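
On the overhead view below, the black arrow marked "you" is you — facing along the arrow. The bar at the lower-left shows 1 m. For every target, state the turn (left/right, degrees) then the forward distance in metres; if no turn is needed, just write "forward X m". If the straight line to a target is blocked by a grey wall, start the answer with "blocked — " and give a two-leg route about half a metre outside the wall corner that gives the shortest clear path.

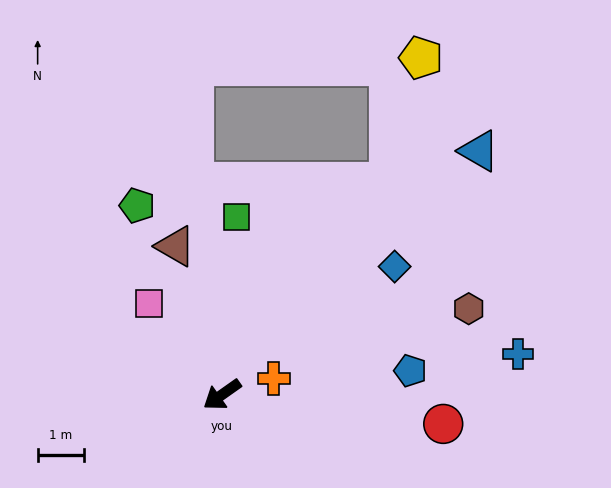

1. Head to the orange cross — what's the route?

turn left 162°, forward 1.2 m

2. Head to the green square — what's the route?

turn right 130°, forward 3.8 m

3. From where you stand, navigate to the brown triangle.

turn right 108°, forward 3.3 m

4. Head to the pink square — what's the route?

turn right 87°, forward 2.5 m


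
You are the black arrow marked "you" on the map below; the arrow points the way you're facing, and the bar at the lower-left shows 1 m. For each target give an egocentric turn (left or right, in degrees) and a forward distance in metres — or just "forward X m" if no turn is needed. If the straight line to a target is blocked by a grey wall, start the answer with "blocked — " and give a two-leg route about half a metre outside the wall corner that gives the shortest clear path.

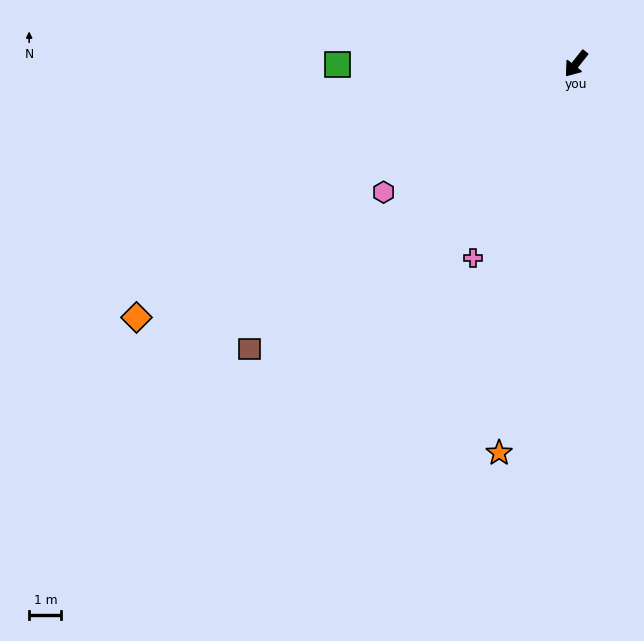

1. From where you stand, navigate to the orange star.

turn left 27°, forward 12.3 m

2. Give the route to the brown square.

turn right 10°, forward 13.4 m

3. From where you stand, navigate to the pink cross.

turn left 11°, forward 6.8 m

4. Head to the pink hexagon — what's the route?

turn right 18°, forward 7.2 m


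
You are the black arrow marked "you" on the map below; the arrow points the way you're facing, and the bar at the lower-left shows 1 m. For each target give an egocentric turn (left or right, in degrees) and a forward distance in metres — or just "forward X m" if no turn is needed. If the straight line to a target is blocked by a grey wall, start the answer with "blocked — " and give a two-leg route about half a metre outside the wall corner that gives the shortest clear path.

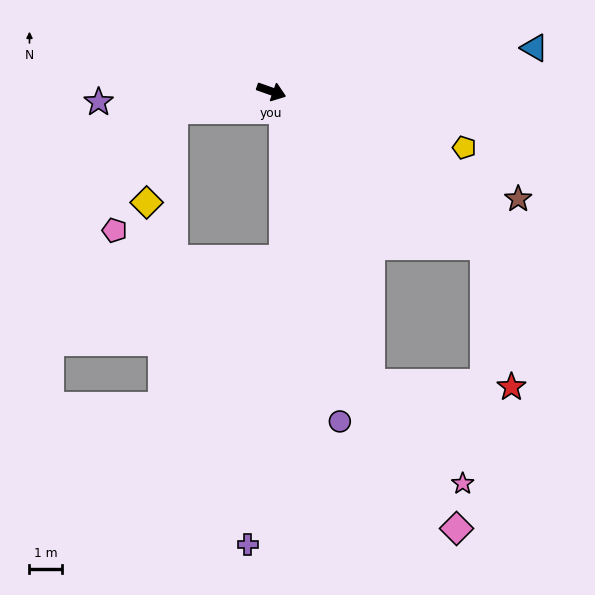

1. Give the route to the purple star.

turn right 157°, forward 5.3 m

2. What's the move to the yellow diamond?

blocked — turn right 150°, forward 3.0 m, then turn left 63°, forward 2.9 m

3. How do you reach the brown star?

turn right 4°, forward 8.2 m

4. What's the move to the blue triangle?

turn left 29°, forward 8.1 m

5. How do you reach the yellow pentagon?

turn left 3°, forward 6.1 m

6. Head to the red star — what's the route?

blocked — turn right 17°, forward 8.0 m, then turn right 42°, forward 4.4 m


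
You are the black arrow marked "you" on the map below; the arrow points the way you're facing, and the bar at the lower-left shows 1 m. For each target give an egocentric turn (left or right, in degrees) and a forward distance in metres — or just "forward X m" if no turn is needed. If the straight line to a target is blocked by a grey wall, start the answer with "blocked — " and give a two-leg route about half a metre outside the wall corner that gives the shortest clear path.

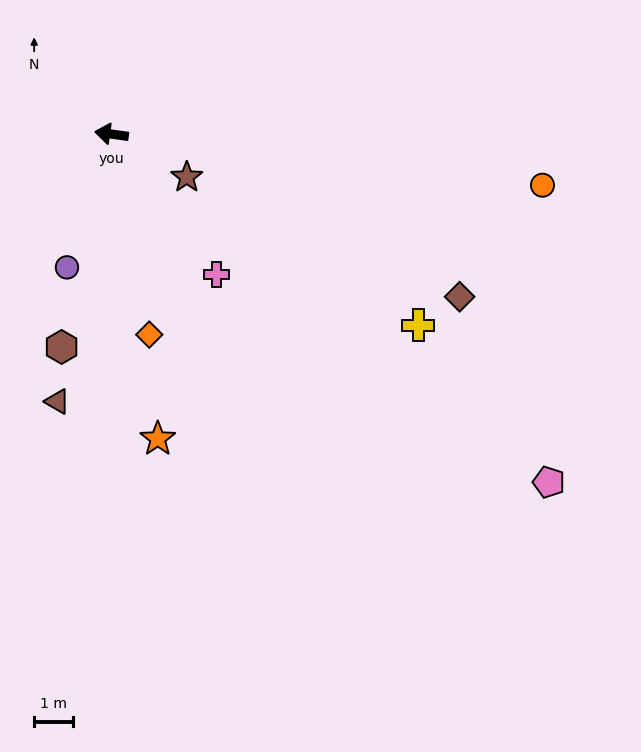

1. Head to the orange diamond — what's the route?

turn left 109°, forward 5.3 m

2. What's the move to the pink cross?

turn left 135°, forward 4.6 m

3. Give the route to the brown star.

turn left 158°, forward 2.3 m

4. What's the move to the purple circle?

turn left 79°, forward 3.7 m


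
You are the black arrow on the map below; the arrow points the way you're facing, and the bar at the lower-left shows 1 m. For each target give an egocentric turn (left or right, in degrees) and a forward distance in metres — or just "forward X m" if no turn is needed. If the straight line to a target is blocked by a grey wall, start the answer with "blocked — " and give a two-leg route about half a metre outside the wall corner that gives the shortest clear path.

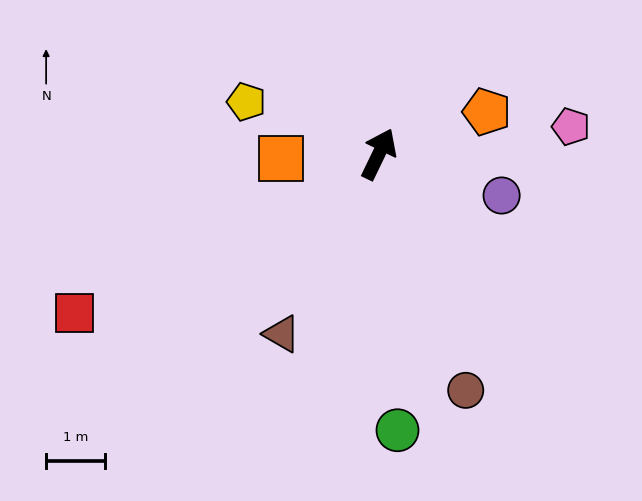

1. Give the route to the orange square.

turn left 118°, forward 1.6 m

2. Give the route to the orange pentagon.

turn right 43°, forward 2.0 m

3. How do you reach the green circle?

turn right 150°, forward 4.7 m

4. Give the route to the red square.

turn left 143°, forward 5.8 m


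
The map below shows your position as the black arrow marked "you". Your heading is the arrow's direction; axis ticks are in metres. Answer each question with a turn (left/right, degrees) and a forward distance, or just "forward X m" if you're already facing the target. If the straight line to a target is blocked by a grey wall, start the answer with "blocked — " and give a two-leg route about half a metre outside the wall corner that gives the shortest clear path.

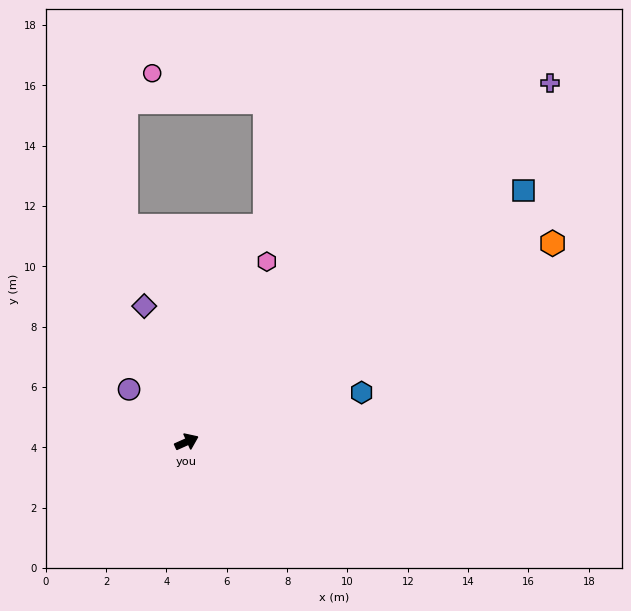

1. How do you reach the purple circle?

turn left 114°, forward 2.6 m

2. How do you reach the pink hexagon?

turn left 42°, forward 6.5 m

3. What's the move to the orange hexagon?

turn left 4°, forward 13.8 m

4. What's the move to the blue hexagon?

turn right 8°, forward 6.0 m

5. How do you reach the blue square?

turn left 12°, forward 13.9 m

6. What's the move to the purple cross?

turn left 20°, forward 16.9 m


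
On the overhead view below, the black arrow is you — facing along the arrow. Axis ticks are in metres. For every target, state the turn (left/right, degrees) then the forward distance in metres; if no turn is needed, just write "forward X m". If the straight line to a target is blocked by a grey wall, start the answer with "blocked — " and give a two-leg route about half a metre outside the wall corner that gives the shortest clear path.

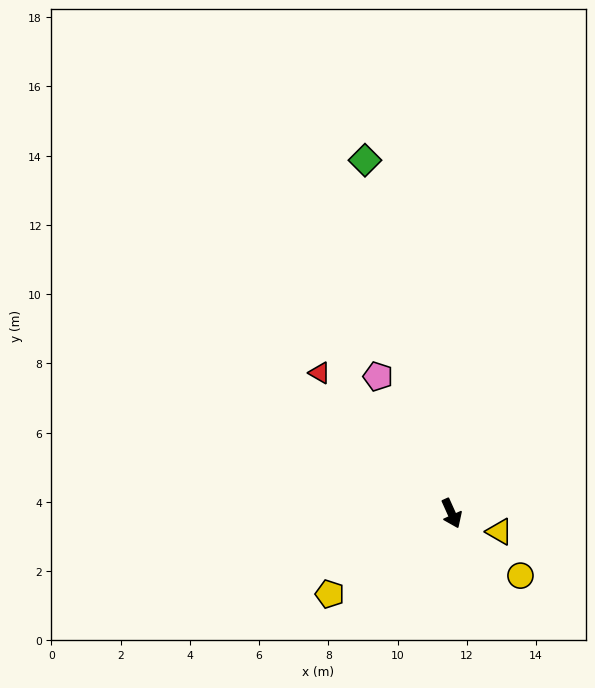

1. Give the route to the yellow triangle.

turn left 45°, forward 1.5 m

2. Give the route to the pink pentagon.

turn right 176°, forward 4.5 m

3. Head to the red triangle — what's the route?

turn right 161°, forward 5.6 m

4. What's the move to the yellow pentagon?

turn right 81°, forward 4.2 m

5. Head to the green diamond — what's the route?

turn left 170°, forward 10.5 m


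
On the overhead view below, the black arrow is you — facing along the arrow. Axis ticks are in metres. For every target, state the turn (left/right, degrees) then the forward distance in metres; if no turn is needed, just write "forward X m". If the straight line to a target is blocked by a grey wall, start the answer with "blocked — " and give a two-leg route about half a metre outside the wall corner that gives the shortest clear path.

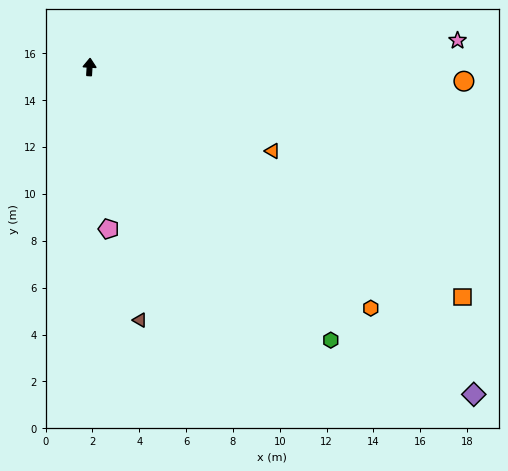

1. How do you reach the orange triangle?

turn right 111°, forward 8.6 m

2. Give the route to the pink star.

turn right 83°, forward 15.7 m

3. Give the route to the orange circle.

turn right 89°, forward 16.0 m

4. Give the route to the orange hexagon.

turn right 127°, forward 15.8 m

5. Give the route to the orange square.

turn right 118°, forward 18.7 m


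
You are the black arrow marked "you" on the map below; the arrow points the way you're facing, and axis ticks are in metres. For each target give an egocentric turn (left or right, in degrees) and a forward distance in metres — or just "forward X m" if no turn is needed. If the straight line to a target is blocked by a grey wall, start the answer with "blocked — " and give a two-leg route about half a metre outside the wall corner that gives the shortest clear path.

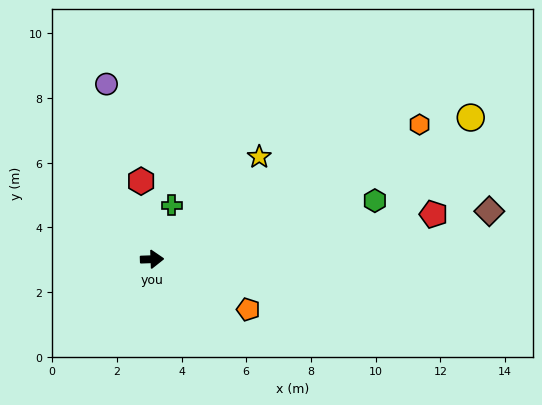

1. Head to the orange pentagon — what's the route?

turn right 30°, forward 3.4 m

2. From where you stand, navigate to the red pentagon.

turn left 7°, forward 8.8 m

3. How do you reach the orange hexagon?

turn left 25°, forward 9.3 m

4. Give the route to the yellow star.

turn left 42°, forward 4.6 m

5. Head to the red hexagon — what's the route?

turn left 96°, forward 2.4 m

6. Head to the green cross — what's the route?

turn left 68°, forward 1.8 m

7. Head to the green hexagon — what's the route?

turn left 13°, forward 7.1 m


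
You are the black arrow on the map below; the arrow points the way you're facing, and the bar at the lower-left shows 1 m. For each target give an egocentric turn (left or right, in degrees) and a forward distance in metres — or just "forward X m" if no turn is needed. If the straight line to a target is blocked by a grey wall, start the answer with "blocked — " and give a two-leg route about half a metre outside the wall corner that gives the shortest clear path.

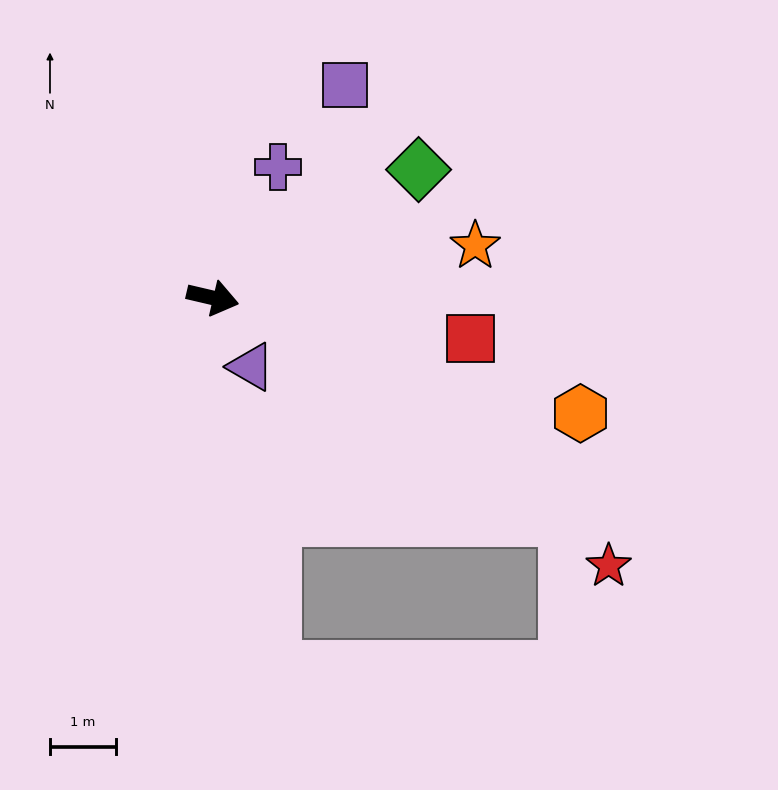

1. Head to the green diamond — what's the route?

turn left 45°, forward 3.7 m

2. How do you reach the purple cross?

turn left 77°, forward 2.2 m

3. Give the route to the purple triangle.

turn right 48°, forward 1.2 m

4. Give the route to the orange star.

turn left 24°, forward 4.1 m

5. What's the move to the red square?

turn left 4°, forward 4.0 m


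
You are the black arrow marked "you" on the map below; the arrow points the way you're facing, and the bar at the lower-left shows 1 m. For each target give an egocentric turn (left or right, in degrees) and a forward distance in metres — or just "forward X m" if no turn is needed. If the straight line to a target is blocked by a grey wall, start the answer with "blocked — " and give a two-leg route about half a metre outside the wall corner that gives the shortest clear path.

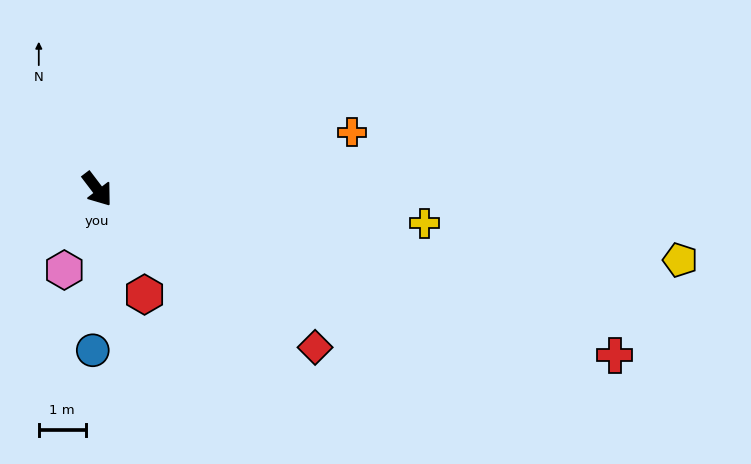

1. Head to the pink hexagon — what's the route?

turn right 59°, forward 1.9 m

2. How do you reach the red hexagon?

turn right 13°, forward 2.5 m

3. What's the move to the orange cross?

turn left 65°, forward 5.5 m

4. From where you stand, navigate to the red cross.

turn left 35°, forward 11.5 m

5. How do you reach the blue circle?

turn right 39°, forward 3.4 m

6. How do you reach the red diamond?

turn left 17°, forward 5.7 m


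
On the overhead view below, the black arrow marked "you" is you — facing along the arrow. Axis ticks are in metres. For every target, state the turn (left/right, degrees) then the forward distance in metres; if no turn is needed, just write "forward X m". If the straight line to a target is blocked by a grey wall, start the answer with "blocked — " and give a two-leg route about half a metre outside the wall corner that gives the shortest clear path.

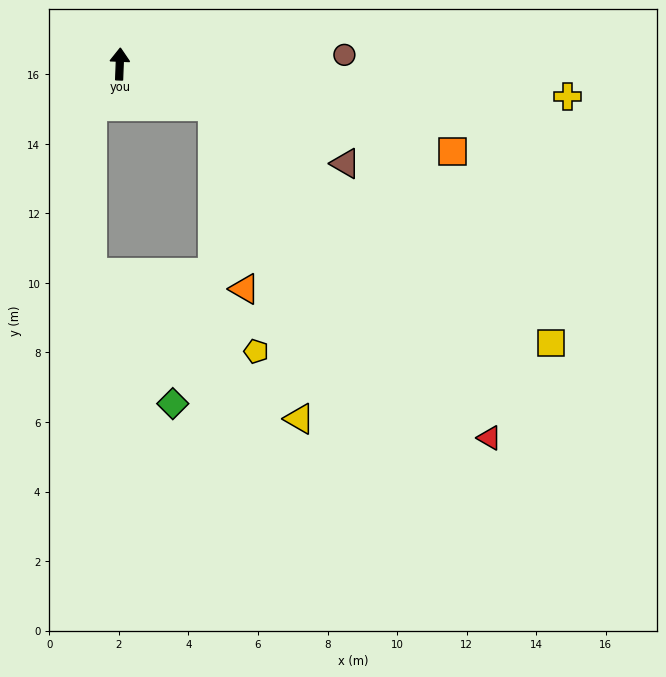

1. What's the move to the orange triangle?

blocked — turn right 112°, forward 2.9 m, then turn right 56°, forward 5.3 m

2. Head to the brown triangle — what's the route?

turn right 112°, forward 7.1 m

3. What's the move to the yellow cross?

turn right 92°, forward 12.9 m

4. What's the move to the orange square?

turn right 103°, forward 9.9 m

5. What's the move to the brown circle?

turn right 85°, forward 6.5 m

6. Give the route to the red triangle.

blocked — turn right 112°, forward 2.9 m, then turn right 26°, forward 12.4 m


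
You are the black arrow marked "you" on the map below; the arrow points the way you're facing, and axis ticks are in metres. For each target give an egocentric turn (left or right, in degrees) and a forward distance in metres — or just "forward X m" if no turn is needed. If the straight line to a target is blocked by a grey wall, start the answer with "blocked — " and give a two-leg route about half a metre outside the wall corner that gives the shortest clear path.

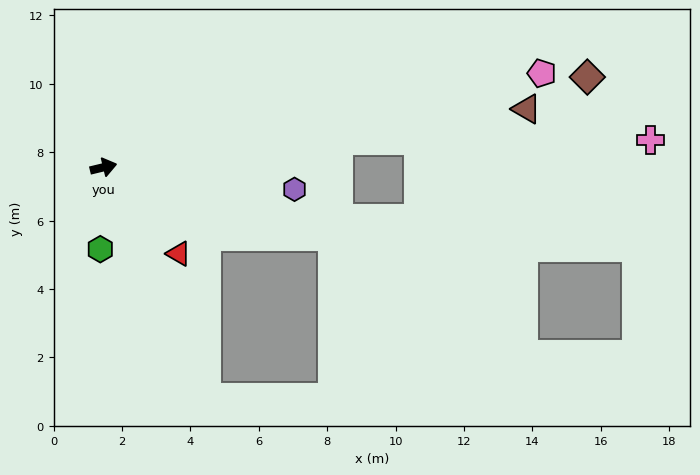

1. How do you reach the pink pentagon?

forward 13.1 m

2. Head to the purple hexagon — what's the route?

turn right 20°, forward 5.6 m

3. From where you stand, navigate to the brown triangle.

turn right 6°, forward 12.5 m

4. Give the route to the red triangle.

turn right 63°, forward 3.3 m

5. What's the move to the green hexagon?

turn right 106°, forward 2.4 m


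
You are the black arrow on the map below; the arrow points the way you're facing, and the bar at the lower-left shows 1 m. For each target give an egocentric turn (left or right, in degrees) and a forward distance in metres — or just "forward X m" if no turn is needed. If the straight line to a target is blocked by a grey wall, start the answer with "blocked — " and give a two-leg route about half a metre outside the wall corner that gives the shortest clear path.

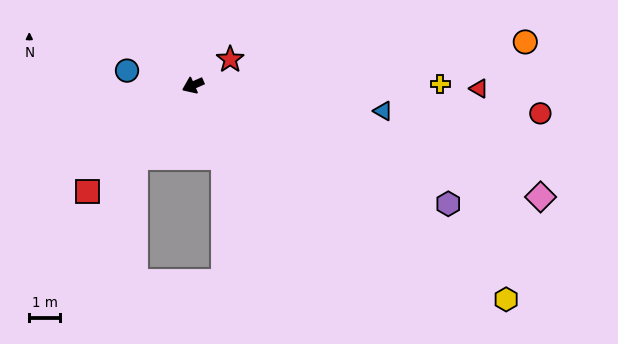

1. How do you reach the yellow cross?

turn left 157°, forward 8.0 m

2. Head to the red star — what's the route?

turn right 169°, forward 1.5 m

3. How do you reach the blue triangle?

turn left 148°, forward 6.2 m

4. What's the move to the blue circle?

turn right 36°, forward 2.2 m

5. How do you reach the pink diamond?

turn left 138°, forward 11.9 m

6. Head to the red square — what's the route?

turn left 21°, forward 4.9 m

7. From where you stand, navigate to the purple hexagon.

turn left 131°, forward 9.2 m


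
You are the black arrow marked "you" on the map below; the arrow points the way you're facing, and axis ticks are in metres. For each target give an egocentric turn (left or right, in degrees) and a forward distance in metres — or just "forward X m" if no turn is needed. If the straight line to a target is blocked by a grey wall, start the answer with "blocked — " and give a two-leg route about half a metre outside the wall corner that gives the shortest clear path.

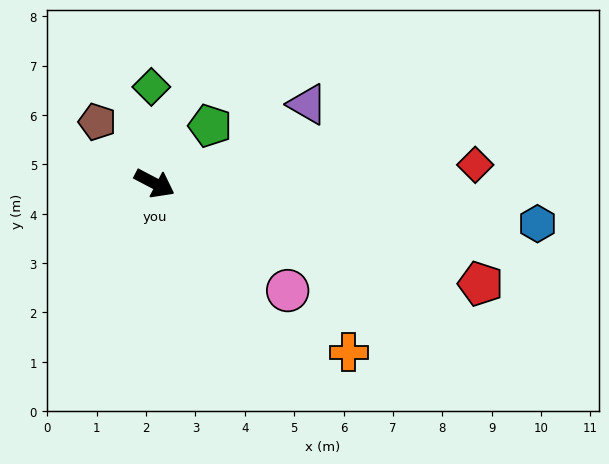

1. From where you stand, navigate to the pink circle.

turn right 11°, forward 3.5 m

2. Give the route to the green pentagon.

turn left 74°, forward 1.6 m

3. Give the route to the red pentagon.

turn left 11°, forward 6.9 m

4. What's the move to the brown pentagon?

turn left 161°, forward 1.7 m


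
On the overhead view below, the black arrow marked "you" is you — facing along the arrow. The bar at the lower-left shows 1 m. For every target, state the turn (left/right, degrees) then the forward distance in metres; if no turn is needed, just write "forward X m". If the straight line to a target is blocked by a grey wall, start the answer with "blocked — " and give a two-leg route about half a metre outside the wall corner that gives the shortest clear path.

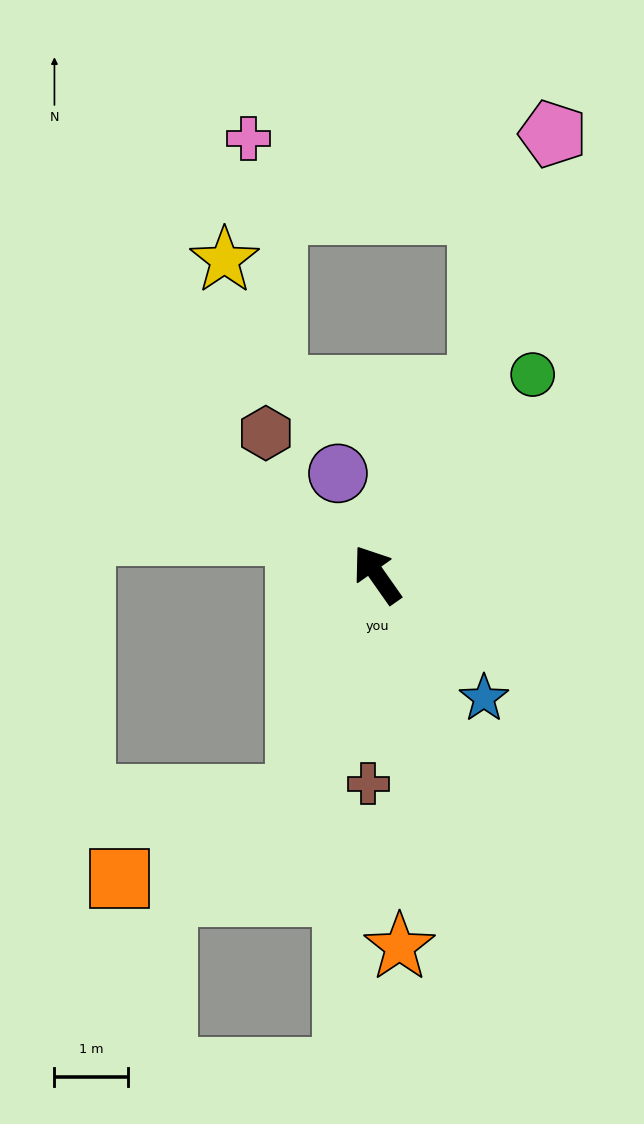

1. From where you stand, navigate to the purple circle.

turn right 14°, forward 1.5 m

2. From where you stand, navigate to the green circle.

turn right 73°, forward 3.4 m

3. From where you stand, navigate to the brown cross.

turn left 143°, forward 2.8 m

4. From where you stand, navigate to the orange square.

blocked — turn left 125°, forward 3.2 m, then turn right 45°, forward 2.7 m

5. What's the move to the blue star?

turn right 174°, forward 2.2 m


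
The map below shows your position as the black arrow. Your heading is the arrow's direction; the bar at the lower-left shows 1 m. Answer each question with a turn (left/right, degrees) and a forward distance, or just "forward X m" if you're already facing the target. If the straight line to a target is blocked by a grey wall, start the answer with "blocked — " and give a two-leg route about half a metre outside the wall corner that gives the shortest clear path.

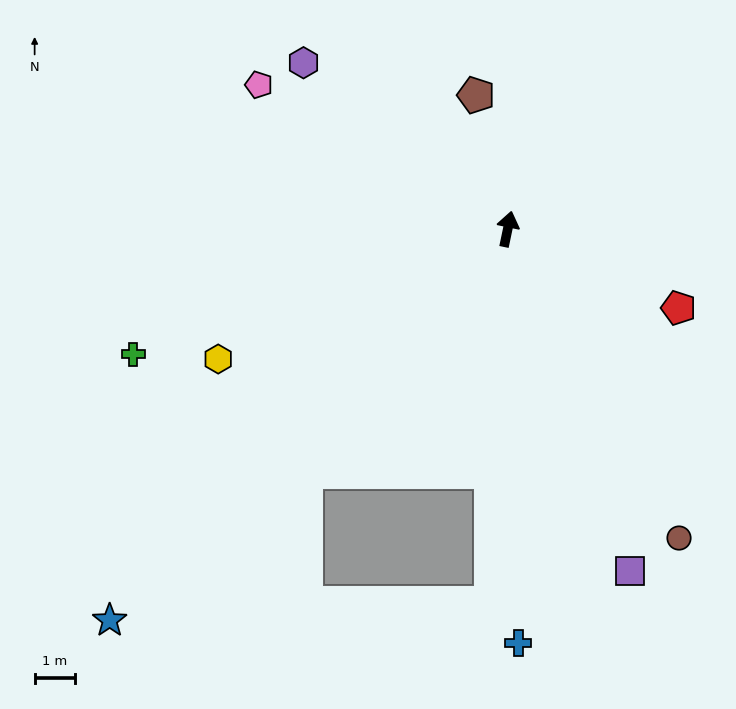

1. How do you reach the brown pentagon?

turn left 25°, forward 3.4 m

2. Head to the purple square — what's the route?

turn right 148°, forward 9.0 m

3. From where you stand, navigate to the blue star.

turn left 146°, forward 13.8 m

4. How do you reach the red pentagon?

turn right 103°, forward 4.7 m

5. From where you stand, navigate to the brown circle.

turn right 139°, forward 8.8 m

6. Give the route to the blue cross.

turn right 167°, forward 10.3 m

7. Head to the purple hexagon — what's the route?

turn left 63°, forward 6.5 m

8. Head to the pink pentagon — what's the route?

turn left 72°, forward 7.1 m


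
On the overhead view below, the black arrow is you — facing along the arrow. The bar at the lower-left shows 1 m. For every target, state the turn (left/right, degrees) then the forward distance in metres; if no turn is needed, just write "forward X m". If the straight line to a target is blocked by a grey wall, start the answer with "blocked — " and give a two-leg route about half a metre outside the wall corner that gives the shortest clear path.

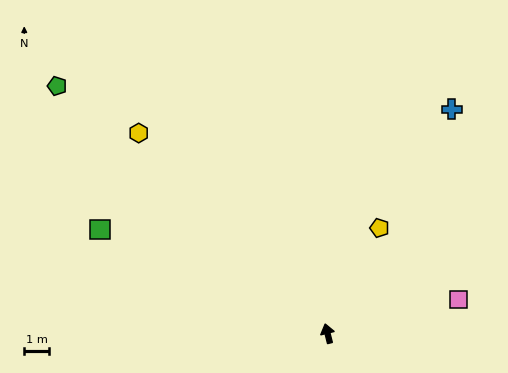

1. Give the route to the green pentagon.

turn left 33°, forward 14.5 m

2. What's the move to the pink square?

turn right 90°, forward 5.4 m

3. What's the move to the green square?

turn left 51°, forward 9.9 m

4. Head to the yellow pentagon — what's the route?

turn right 40°, forward 4.7 m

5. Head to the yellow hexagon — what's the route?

turn left 29°, forward 10.9 m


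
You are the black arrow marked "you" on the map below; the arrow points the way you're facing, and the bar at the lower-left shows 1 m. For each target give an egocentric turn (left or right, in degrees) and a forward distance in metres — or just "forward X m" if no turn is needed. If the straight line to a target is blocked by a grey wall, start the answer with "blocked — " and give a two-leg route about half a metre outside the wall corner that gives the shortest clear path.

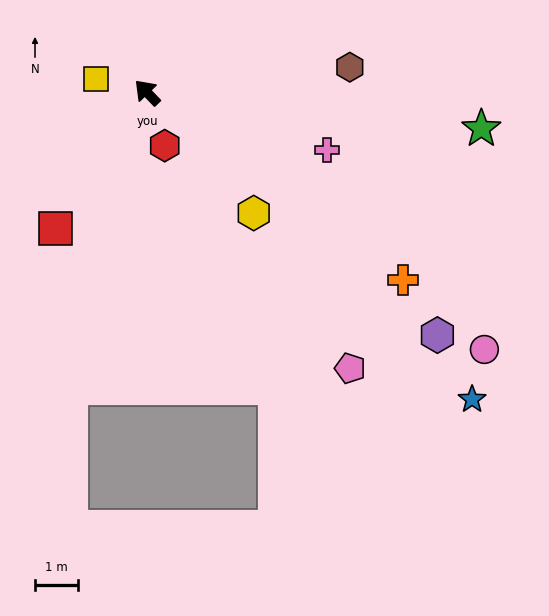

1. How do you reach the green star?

turn right 140°, forward 7.9 m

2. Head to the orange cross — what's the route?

turn right 170°, forward 7.4 m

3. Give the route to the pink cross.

turn right 152°, forward 4.4 m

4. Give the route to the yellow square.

turn left 31°, forward 1.2 m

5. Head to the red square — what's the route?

turn left 102°, forward 3.8 m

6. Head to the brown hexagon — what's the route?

turn right 127°, forward 4.8 m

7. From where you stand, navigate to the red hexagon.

turn left 154°, forward 1.3 m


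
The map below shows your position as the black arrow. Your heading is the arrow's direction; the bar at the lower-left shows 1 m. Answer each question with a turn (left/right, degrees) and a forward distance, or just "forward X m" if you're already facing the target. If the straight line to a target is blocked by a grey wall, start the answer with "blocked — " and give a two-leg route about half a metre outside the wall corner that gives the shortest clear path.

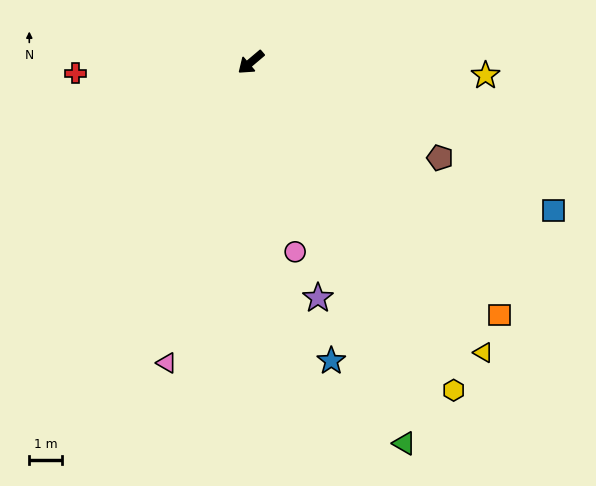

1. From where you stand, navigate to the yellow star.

turn left 137°, forward 7.2 m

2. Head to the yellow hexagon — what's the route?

turn left 82°, forward 11.9 m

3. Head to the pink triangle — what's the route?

turn left 34°, forward 9.6 m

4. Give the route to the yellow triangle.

turn left 89°, forward 11.5 m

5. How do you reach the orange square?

turn left 94°, forward 10.9 m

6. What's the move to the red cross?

turn right 37°, forward 5.4 m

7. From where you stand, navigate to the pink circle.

turn left 63°, forward 6.0 m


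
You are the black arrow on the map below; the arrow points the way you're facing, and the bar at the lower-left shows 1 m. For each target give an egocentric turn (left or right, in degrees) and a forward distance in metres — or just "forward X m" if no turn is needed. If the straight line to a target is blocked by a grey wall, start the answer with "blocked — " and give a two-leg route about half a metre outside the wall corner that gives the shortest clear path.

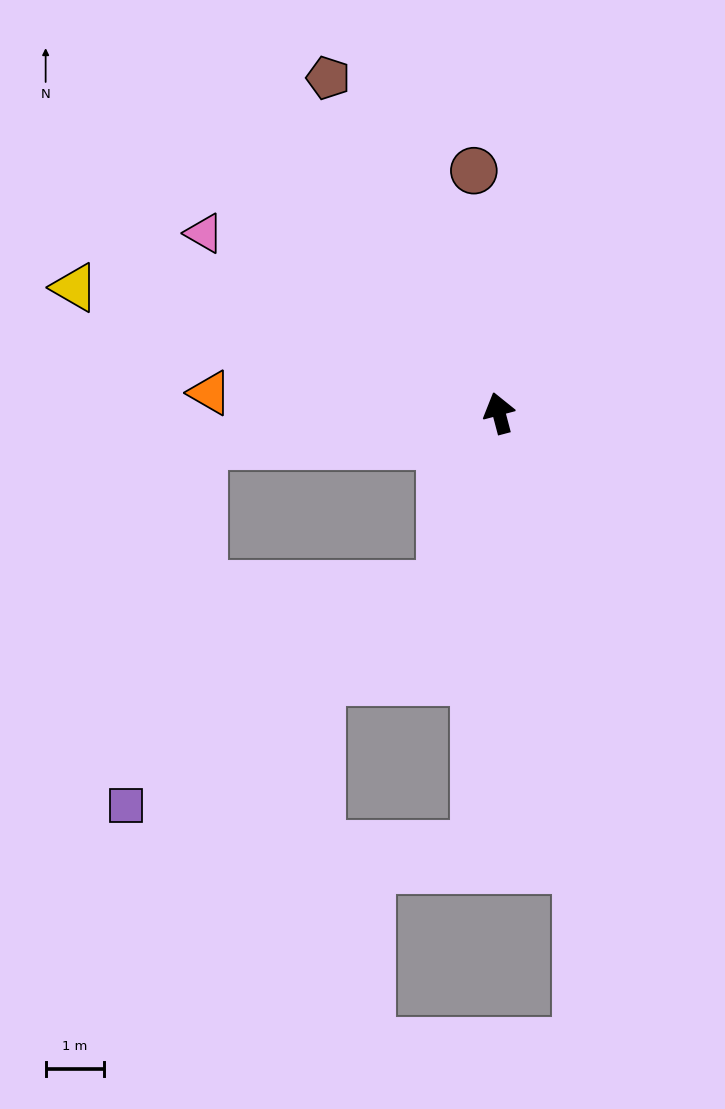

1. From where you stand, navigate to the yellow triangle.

turn left 59°, forward 7.6 m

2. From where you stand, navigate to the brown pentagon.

turn left 12°, forward 6.4 m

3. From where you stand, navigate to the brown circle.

turn right 9°, forward 4.2 m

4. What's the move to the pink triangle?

turn left 44°, forward 5.9 m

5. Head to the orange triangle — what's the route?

turn left 71°, forward 5.0 m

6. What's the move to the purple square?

blocked — turn left 147°, forward 3.1 m, then turn right 37°, forward 6.6 m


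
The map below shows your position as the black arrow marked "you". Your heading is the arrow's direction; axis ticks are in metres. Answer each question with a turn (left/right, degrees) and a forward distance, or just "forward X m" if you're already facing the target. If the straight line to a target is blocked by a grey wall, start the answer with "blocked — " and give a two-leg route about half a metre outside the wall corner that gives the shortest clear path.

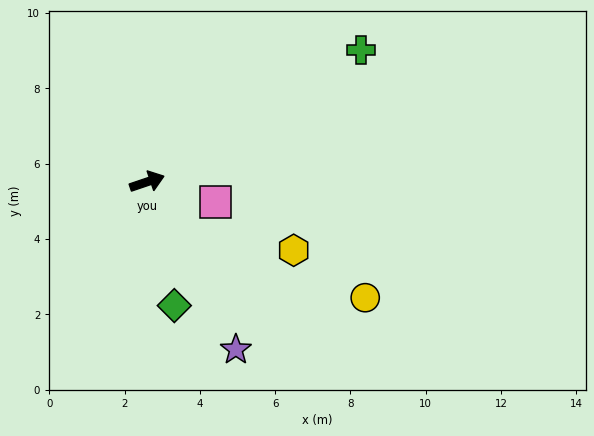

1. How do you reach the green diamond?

turn right 96°, forward 3.4 m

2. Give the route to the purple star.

turn right 81°, forward 5.0 m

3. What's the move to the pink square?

turn right 35°, forward 1.9 m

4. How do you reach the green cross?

turn left 13°, forward 6.7 m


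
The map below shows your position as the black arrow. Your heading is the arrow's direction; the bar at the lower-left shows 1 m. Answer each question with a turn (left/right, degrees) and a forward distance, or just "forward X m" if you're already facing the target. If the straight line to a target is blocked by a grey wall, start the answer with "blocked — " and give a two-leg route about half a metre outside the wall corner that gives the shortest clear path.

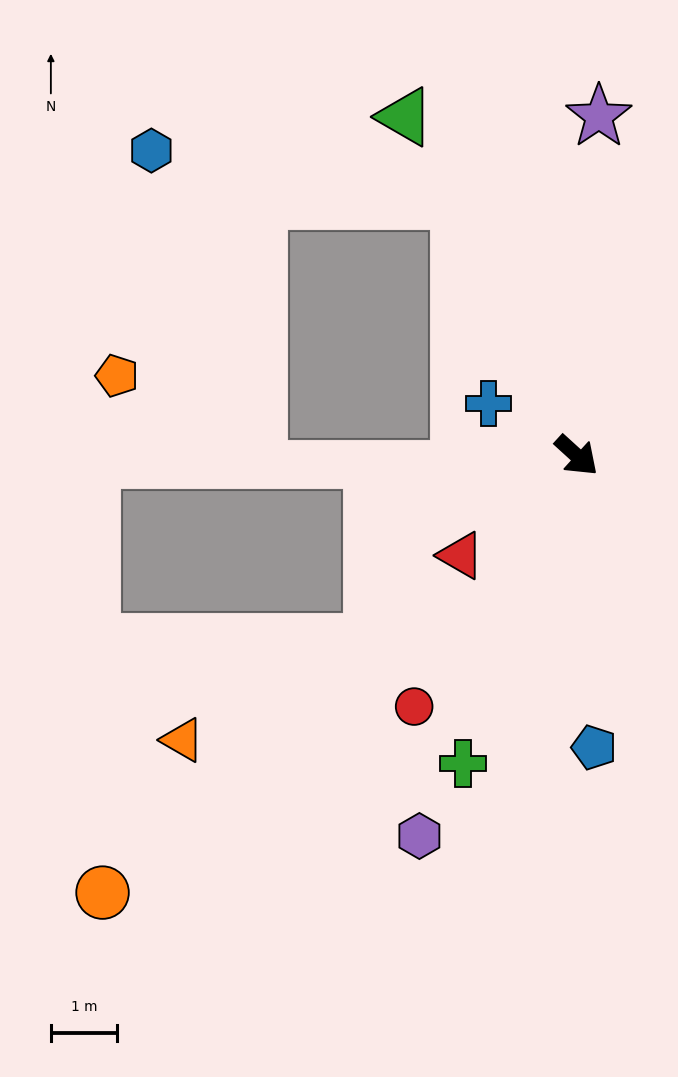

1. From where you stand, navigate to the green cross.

turn right 68°, forward 4.9 m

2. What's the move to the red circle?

turn right 81°, forward 4.5 m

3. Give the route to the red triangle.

turn right 97°, forward 2.3 m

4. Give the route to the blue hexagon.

blocked — turn left 157°, forward 4.2 m, then turn left 56°, forward 4.7 m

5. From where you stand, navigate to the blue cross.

turn right 168°, forward 1.5 m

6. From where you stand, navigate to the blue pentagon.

turn right 44°, forward 4.4 m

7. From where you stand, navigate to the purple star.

turn left 129°, forward 5.1 m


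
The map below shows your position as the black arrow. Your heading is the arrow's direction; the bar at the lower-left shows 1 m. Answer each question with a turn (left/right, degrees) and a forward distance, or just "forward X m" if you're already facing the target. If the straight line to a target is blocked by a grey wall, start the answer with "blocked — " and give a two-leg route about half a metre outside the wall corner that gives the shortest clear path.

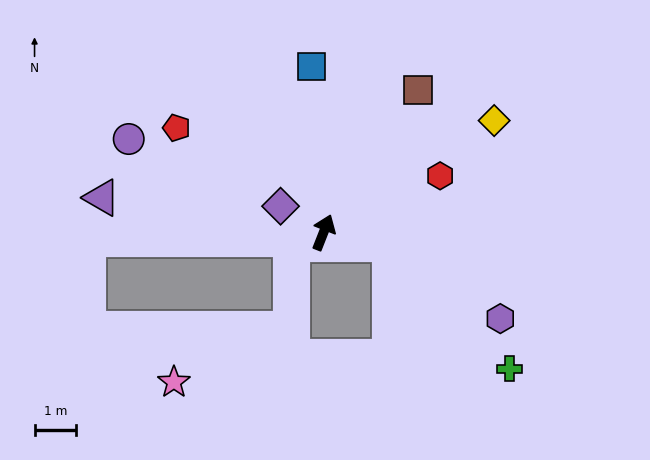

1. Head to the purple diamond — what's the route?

turn left 80°, forward 1.2 m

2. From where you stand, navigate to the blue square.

turn left 26°, forward 4.0 m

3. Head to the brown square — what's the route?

turn right 12°, forward 4.1 m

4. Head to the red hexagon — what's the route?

turn right 43°, forward 3.1 m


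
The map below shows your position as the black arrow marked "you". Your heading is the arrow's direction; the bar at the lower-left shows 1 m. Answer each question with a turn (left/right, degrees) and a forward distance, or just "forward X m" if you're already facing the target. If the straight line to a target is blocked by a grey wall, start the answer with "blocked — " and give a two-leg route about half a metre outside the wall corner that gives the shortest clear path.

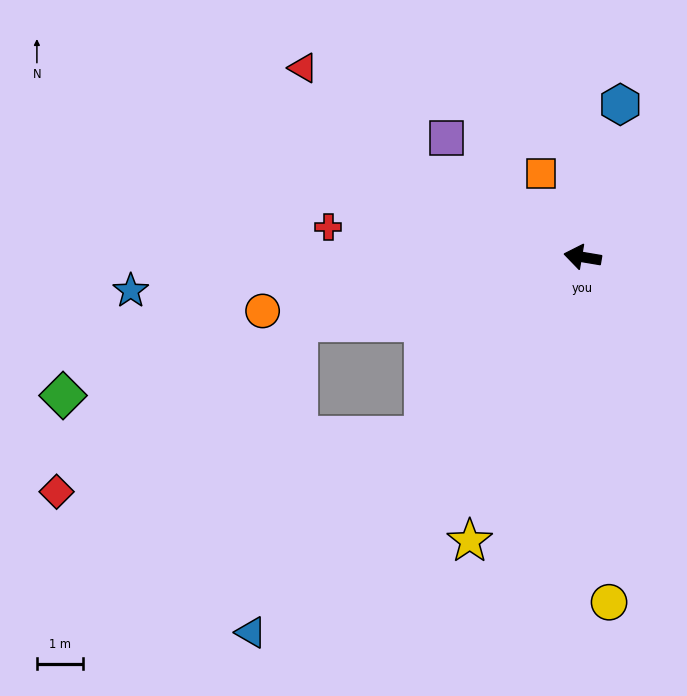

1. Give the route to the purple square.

turn right 32°, forward 3.9 m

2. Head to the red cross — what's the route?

turn left 3°, forward 5.6 m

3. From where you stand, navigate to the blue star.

turn left 14°, forward 9.8 m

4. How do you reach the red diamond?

blocked — turn left 22°, forward 6.3 m, then turn left 23°, forward 6.4 m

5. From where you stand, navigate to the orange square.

turn right 54°, forward 2.0 m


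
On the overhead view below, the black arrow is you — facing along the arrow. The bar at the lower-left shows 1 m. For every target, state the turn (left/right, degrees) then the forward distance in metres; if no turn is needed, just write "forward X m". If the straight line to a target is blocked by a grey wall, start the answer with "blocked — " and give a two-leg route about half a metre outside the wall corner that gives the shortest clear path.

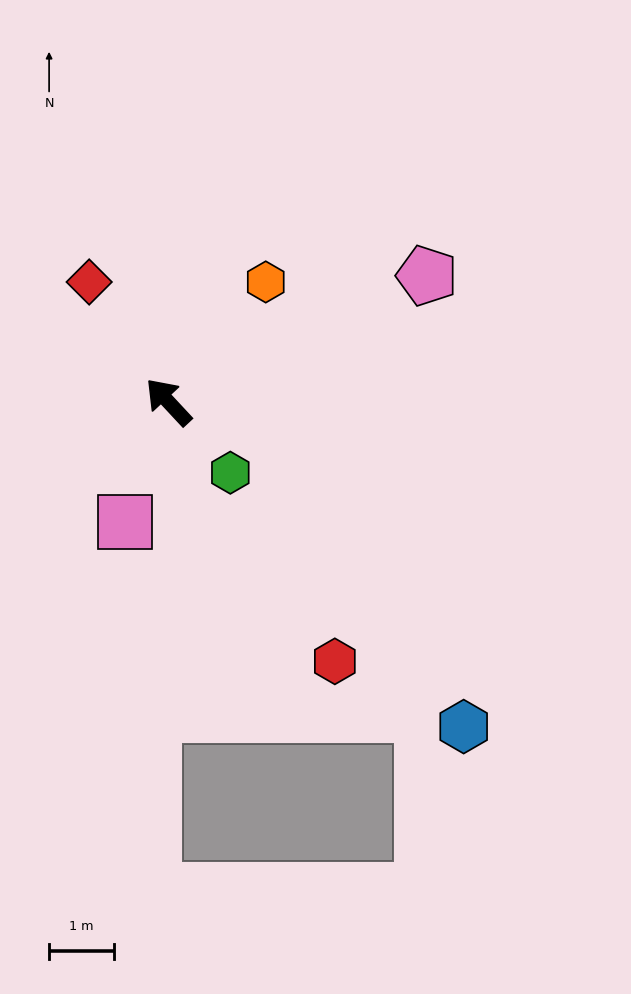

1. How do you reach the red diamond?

turn right 9°, forward 2.2 m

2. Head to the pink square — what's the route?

turn left 117°, forward 2.0 m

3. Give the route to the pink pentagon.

turn right 107°, forward 4.4 m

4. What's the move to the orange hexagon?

turn right 82°, forward 2.4 m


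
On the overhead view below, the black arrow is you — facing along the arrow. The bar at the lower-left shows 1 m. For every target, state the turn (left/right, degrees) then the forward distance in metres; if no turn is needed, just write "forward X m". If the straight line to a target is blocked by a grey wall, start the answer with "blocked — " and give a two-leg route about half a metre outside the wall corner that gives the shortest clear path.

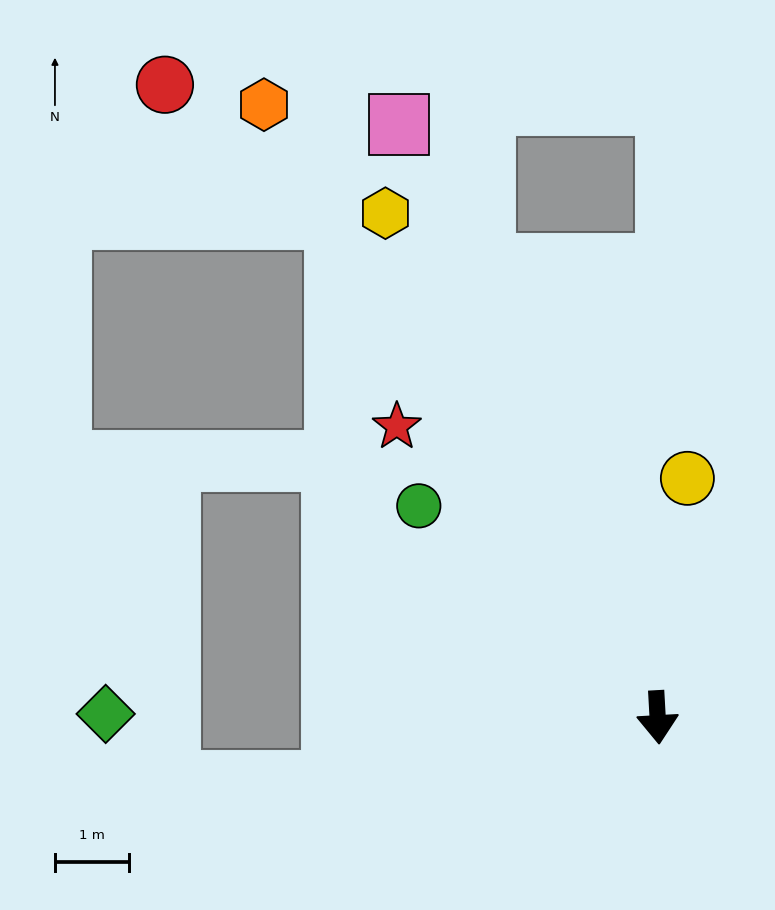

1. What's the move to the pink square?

turn right 160°, forward 8.8 m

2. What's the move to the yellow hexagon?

turn right 155°, forward 7.8 m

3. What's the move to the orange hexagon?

turn right 150°, forward 9.9 m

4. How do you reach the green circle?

turn right 135°, forward 4.3 m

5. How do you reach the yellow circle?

turn left 170°, forward 3.3 m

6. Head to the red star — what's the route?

turn right 141°, forward 5.3 m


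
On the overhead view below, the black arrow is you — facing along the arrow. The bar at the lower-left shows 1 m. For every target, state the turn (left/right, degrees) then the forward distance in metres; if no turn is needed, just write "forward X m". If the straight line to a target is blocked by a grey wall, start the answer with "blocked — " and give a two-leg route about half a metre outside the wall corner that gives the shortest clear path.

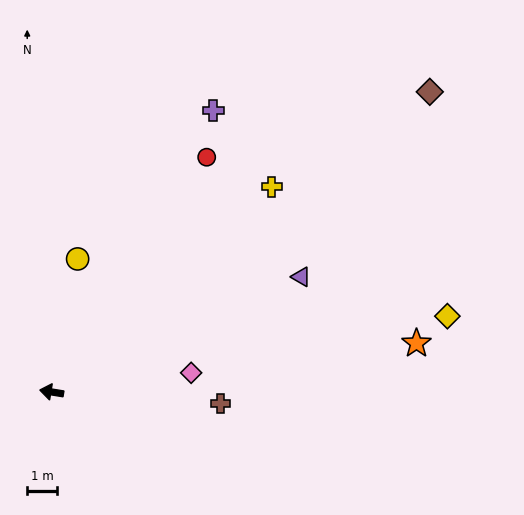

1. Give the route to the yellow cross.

turn right 128°, forward 10.1 m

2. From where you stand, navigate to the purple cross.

turn right 111°, forward 10.9 m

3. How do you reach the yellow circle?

turn right 92°, forward 4.6 m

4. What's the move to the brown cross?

turn right 175°, forward 5.7 m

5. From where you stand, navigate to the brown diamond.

turn right 132°, forward 16.2 m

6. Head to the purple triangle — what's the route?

turn right 146°, forward 9.2 m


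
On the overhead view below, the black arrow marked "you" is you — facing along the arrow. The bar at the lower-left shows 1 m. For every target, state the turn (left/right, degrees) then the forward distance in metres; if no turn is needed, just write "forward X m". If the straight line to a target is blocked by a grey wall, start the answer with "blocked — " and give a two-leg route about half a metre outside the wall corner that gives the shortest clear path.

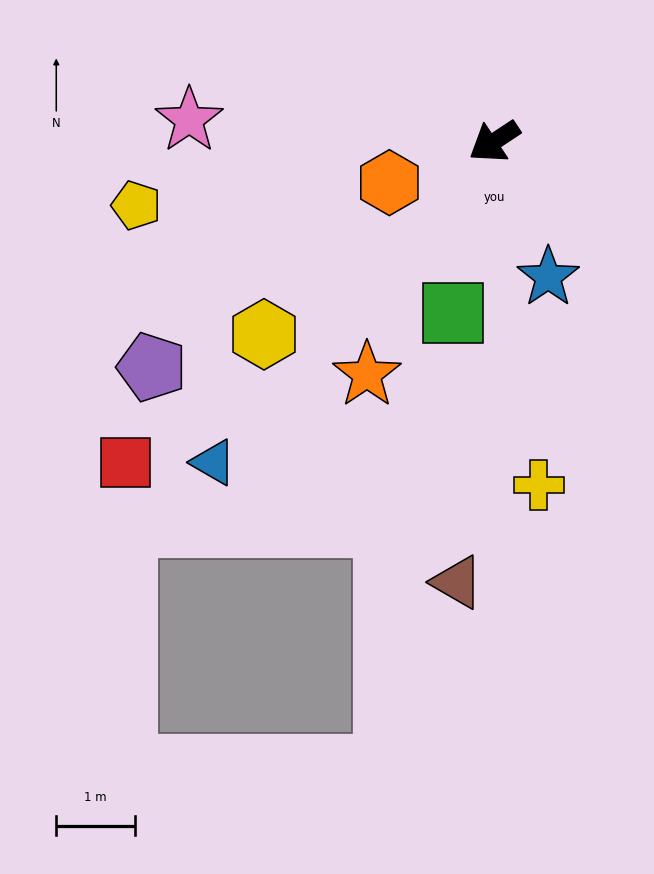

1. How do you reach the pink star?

turn right 38°, forward 3.9 m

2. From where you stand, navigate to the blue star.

turn left 78°, forward 1.9 m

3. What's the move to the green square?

turn left 43°, forward 2.3 m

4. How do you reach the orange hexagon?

turn right 12°, forward 1.4 m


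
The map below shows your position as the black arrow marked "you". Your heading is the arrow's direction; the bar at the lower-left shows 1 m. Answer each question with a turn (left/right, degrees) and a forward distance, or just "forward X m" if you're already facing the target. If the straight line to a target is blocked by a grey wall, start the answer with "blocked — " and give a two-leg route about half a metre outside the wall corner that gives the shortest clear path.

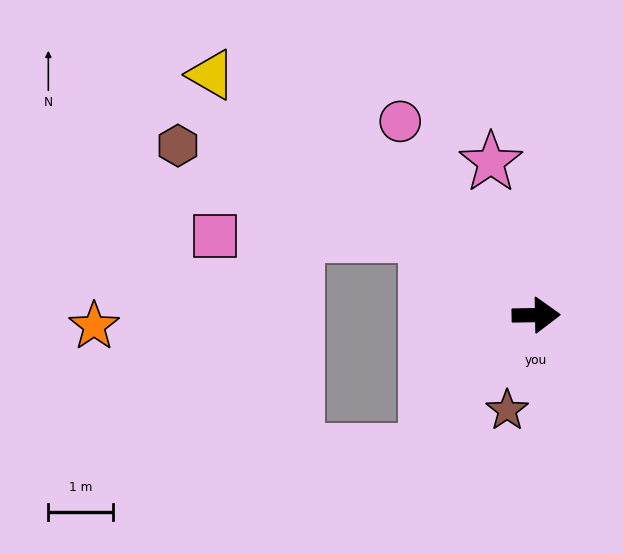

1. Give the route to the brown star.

turn right 108°, forward 1.5 m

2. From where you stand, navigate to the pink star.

turn left 105°, forward 2.5 m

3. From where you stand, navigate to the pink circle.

turn left 124°, forward 3.7 m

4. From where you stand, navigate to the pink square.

blocked — turn left 143°, forward 2.1 m, then turn left 36°, forward 3.3 m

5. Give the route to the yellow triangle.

turn left 142°, forward 6.3 m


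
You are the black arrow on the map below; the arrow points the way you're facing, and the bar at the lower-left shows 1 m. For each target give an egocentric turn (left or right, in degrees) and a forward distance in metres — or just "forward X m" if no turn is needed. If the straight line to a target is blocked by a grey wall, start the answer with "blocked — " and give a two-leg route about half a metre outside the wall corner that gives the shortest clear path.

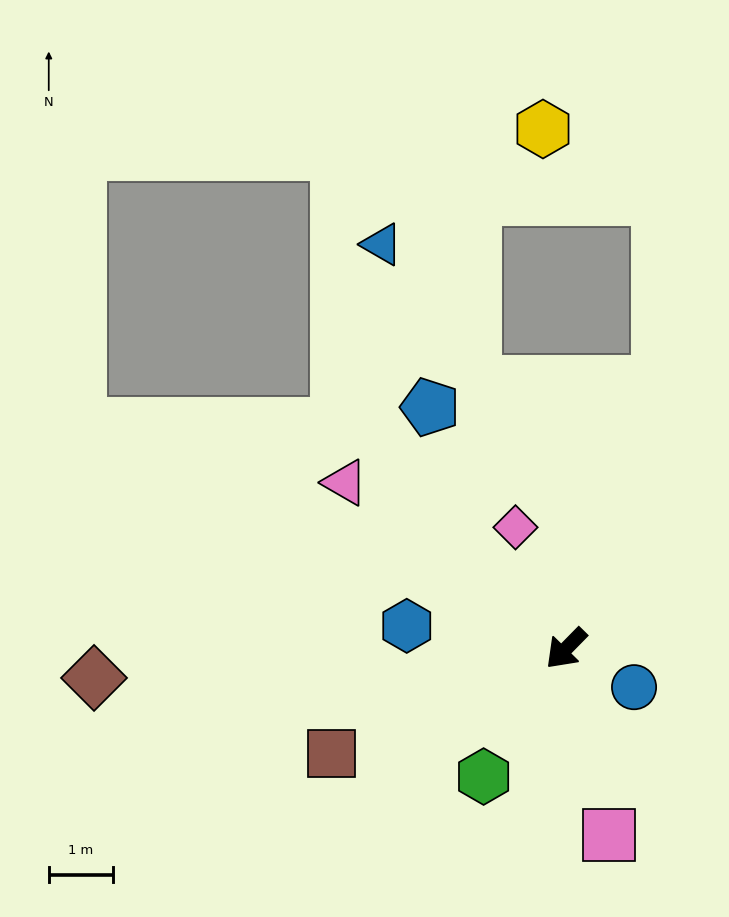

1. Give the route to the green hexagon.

turn left 12°, forward 2.4 m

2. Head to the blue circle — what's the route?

turn left 105°, forward 1.2 m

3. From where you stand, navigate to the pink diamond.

turn right 113°, forward 2.1 m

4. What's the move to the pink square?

turn left 58°, forward 3.0 m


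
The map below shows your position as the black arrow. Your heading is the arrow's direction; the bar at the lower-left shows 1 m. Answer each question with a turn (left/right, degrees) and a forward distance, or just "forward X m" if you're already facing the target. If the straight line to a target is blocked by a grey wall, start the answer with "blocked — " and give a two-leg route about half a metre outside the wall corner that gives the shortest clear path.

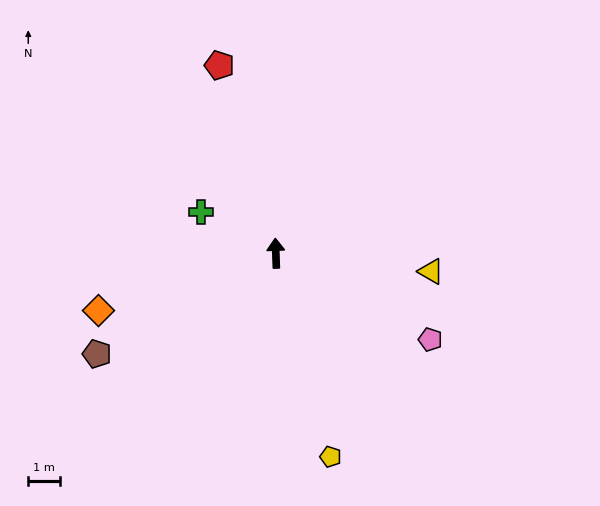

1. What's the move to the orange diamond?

turn left 106°, forward 5.8 m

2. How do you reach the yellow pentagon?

turn right 167°, forward 6.6 m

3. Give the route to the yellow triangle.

turn right 99°, forward 4.9 m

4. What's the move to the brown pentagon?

turn left 117°, forward 6.4 m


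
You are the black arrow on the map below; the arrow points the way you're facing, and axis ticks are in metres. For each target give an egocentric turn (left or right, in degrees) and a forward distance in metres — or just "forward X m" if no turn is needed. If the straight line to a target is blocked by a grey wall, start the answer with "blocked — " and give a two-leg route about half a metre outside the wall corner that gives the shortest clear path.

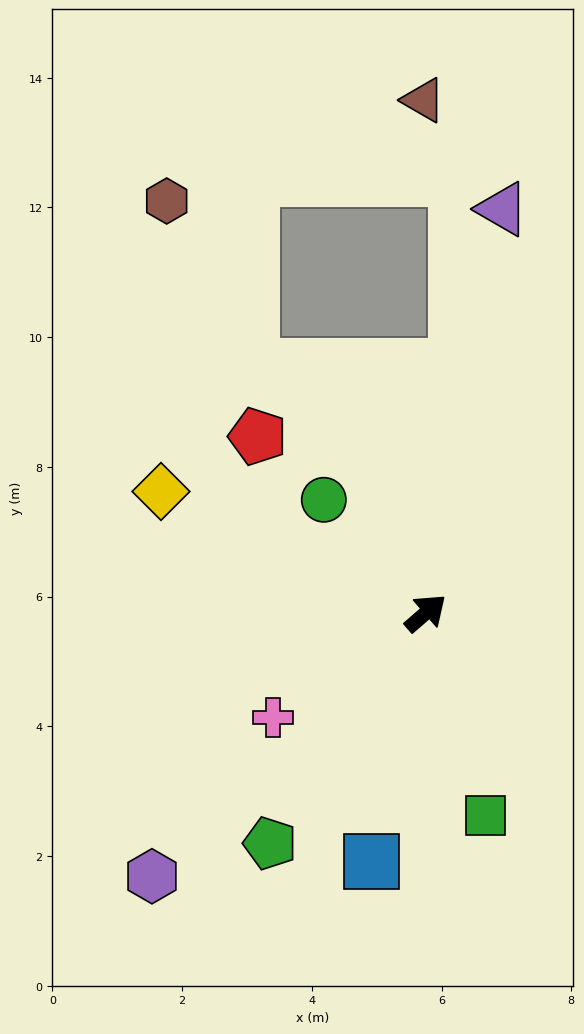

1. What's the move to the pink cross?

turn left 173°, forward 2.9 m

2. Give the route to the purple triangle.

turn left 38°, forward 6.3 m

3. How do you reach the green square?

turn right 115°, forward 3.3 m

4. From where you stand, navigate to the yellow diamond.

turn left 114°, forward 4.5 m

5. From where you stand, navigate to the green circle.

turn left 91°, forward 2.3 m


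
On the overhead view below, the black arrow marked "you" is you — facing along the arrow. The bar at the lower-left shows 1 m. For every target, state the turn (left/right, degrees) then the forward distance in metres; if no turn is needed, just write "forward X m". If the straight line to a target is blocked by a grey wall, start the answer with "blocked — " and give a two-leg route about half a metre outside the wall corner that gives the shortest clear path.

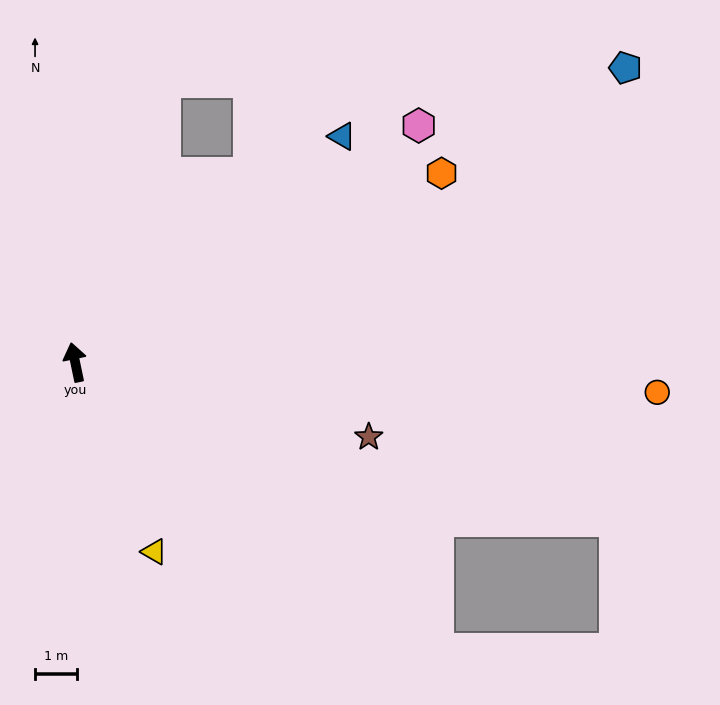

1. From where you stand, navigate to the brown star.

turn right 116°, forward 7.3 m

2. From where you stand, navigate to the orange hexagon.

turn right 74°, forward 9.9 m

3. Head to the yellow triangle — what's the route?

turn right 169°, forward 4.9 m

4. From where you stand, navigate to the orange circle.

turn right 105°, forward 14.0 m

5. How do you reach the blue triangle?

turn right 61°, forward 8.4 m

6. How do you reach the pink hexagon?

turn right 67°, forward 10.0 m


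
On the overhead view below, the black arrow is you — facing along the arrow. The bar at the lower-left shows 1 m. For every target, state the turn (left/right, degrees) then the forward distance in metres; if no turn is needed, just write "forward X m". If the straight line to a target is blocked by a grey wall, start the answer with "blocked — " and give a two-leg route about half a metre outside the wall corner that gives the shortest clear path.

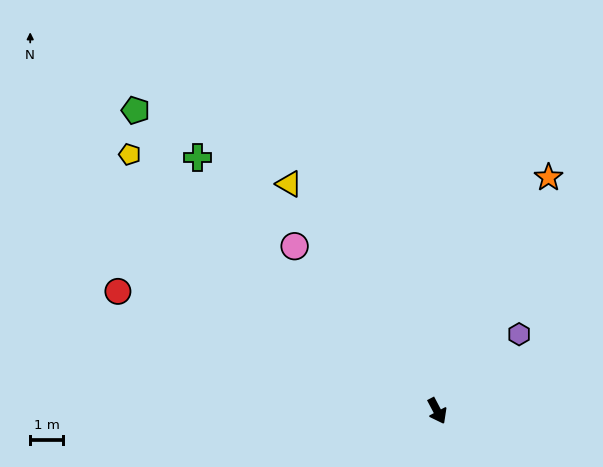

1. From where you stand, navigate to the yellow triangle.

turn right 175°, forward 8.3 m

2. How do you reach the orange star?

turn left 127°, forward 8.0 m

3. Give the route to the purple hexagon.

turn left 105°, forward 3.5 m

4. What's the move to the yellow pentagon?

turn right 158°, forward 12.3 m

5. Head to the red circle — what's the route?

turn right 138°, forward 10.5 m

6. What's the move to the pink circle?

turn right 167°, forward 6.7 m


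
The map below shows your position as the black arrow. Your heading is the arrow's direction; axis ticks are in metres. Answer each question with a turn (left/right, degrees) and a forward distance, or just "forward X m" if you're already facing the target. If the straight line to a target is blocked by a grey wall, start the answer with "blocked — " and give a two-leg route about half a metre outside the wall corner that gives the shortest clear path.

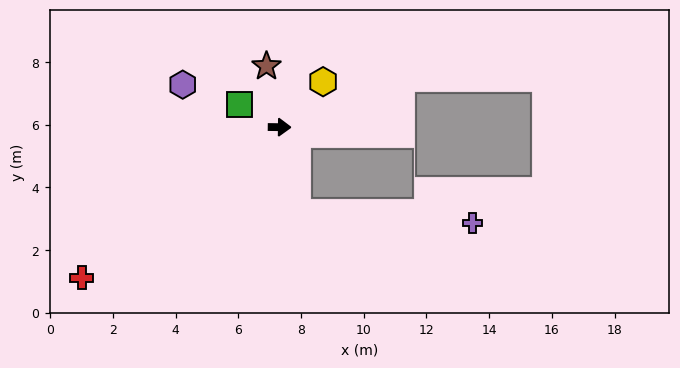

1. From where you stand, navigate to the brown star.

turn left 103°, forward 2.0 m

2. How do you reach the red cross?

turn right 142°, forward 7.9 m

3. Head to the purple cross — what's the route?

blocked — turn right 77°, forward 2.8 m, then turn left 74°, forward 5.6 m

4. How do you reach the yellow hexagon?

turn left 47°, forward 2.0 m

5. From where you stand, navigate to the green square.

turn left 151°, forward 1.5 m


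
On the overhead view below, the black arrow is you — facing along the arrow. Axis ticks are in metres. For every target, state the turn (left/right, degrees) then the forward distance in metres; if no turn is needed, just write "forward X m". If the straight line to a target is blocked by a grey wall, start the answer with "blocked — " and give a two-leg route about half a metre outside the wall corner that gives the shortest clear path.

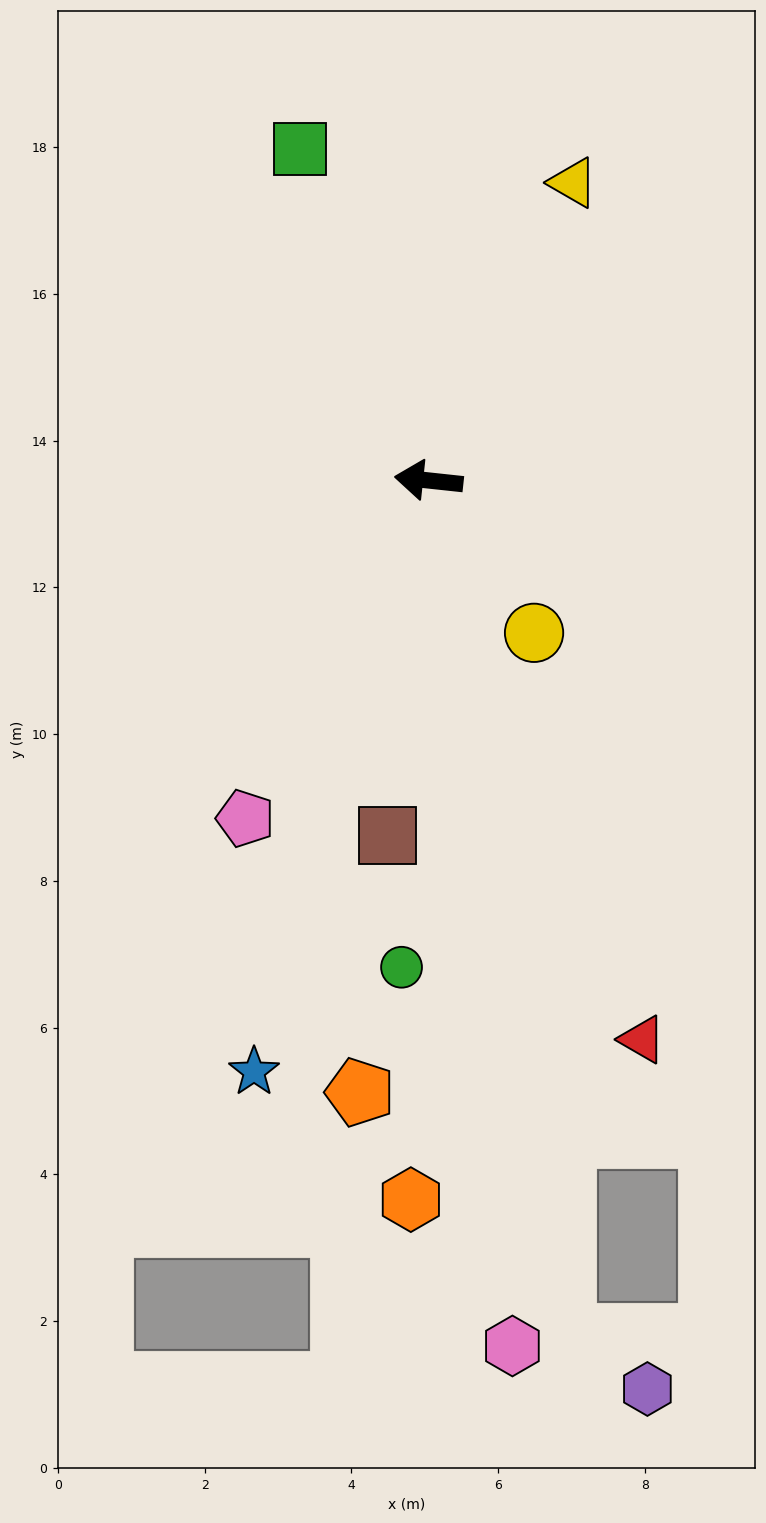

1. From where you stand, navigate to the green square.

turn right 63°, forward 4.8 m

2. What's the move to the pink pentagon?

turn left 68°, forward 5.2 m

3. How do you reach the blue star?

turn left 80°, forward 8.4 m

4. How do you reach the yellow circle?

turn left 131°, forward 2.5 m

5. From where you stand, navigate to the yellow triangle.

turn right 110°, forward 4.5 m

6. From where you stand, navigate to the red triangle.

turn left 117°, forward 8.2 m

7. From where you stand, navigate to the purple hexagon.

blocked — turn left 105°, forward 11.8 m, then turn left 48°, forward 1.3 m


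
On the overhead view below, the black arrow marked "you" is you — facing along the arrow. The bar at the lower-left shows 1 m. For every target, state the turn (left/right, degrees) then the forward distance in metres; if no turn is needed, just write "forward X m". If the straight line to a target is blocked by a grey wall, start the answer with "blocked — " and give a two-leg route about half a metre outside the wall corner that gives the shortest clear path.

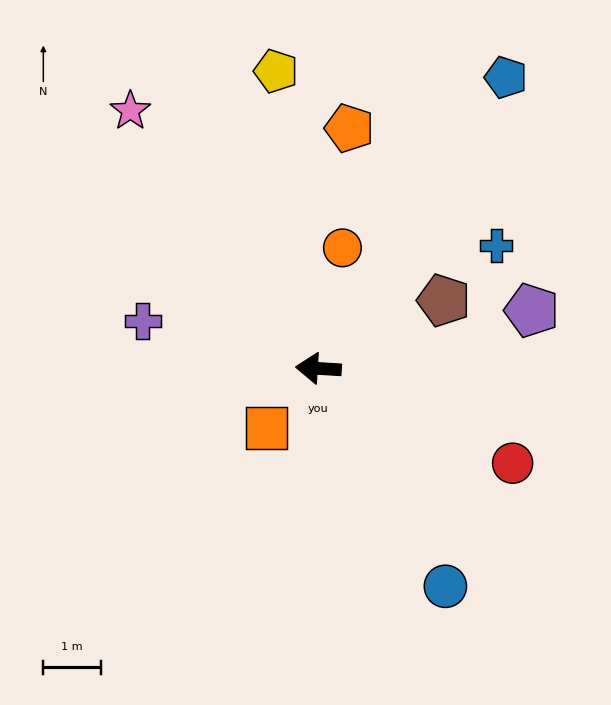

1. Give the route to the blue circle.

turn left 124°, forward 4.4 m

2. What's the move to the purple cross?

turn right 11°, forward 3.2 m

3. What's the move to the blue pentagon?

turn right 119°, forward 6.0 m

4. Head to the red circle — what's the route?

turn left 158°, forward 3.8 m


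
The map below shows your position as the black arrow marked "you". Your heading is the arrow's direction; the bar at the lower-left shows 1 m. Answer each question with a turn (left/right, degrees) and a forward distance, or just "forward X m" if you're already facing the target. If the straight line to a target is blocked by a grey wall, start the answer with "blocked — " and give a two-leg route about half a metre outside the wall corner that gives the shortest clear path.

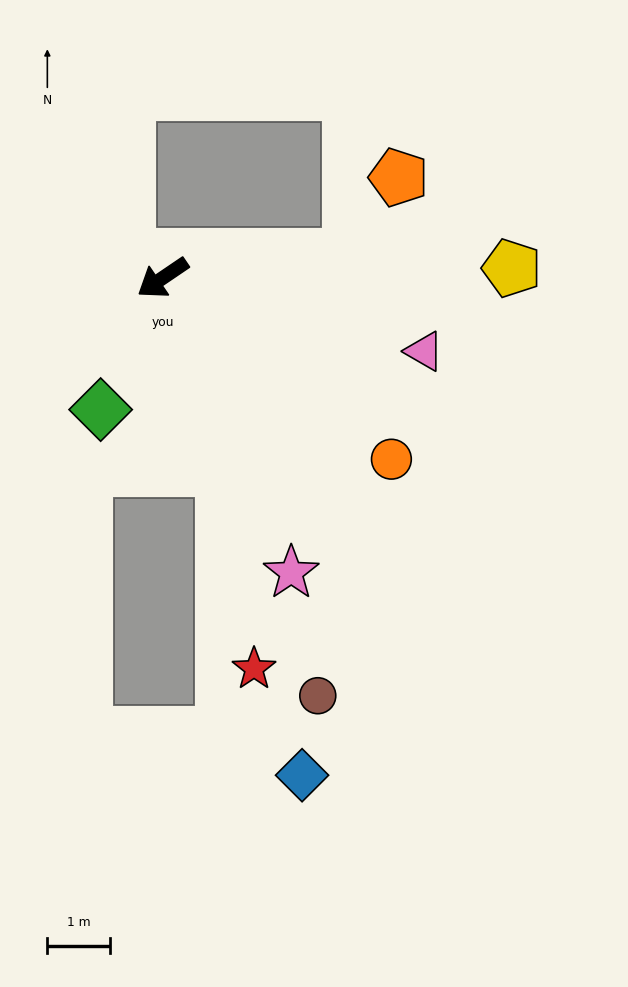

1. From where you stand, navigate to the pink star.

turn left 79°, forward 5.1 m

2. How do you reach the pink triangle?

turn left 130°, forward 4.3 m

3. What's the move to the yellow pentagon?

turn left 147°, forward 5.6 m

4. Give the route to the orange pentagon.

blocked — turn left 153°, forward 3.0 m, then turn left 51°, forward 1.5 m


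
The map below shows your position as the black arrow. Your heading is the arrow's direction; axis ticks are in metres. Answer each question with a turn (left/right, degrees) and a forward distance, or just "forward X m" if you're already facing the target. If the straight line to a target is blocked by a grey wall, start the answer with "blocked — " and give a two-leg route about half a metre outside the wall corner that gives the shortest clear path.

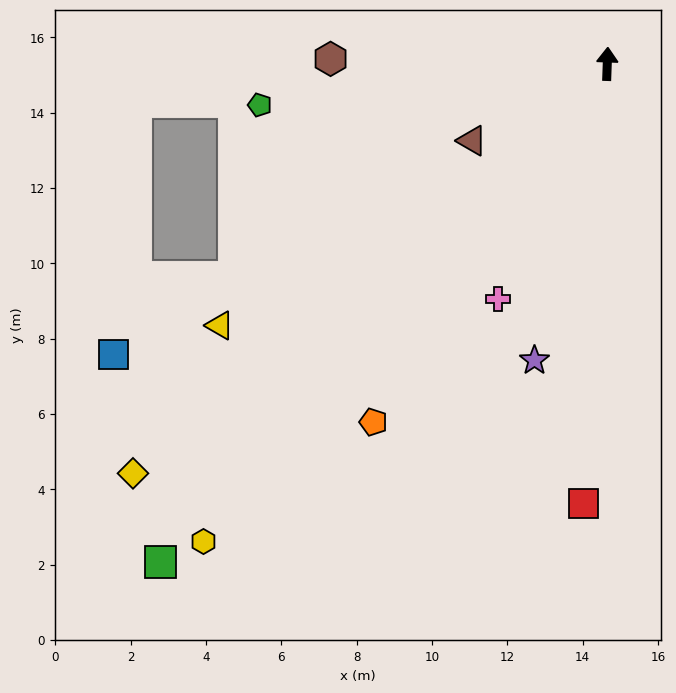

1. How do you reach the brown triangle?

turn left 122°, forward 4.1 m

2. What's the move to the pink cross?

turn left 157°, forward 6.9 m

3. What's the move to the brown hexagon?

turn left 91°, forward 7.3 m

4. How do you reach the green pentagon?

turn left 99°, forward 9.3 m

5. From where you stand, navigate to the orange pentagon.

turn left 149°, forward 11.4 m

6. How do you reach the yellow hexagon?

turn left 142°, forward 16.6 m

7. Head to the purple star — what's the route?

turn left 168°, forward 8.1 m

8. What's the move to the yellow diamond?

turn left 133°, forward 16.6 m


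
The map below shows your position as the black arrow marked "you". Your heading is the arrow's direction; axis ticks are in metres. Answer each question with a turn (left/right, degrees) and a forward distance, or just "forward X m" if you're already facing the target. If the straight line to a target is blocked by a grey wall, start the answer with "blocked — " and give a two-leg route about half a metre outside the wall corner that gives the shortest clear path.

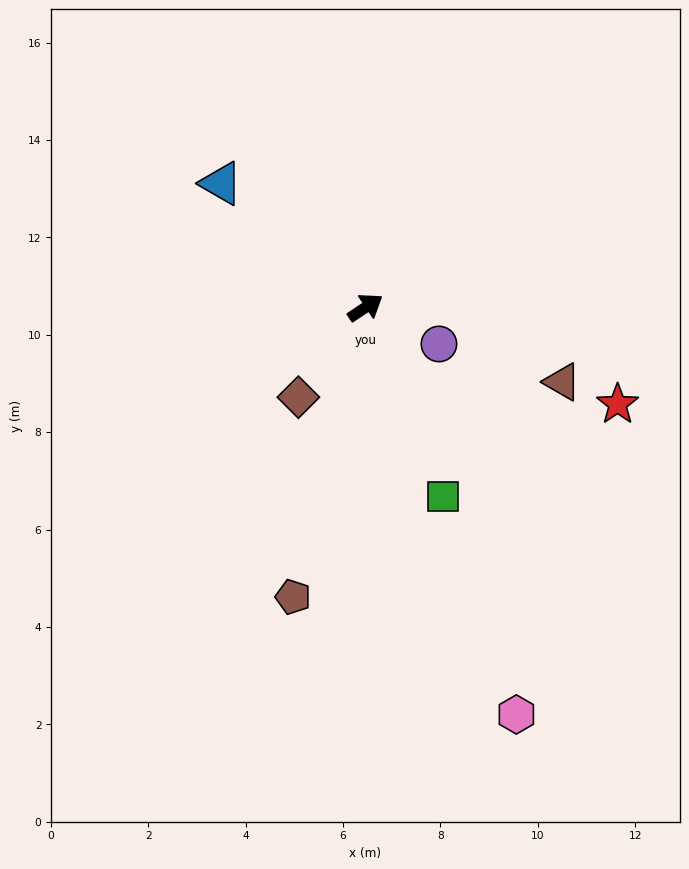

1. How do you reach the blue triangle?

turn left 106°, forward 3.9 m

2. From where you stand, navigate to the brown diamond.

turn right 160°, forward 2.3 m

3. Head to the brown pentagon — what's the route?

turn right 138°, forward 6.1 m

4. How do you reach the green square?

turn right 101°, forward 4.2 m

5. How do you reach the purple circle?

turn right 60°, forward 1.7 m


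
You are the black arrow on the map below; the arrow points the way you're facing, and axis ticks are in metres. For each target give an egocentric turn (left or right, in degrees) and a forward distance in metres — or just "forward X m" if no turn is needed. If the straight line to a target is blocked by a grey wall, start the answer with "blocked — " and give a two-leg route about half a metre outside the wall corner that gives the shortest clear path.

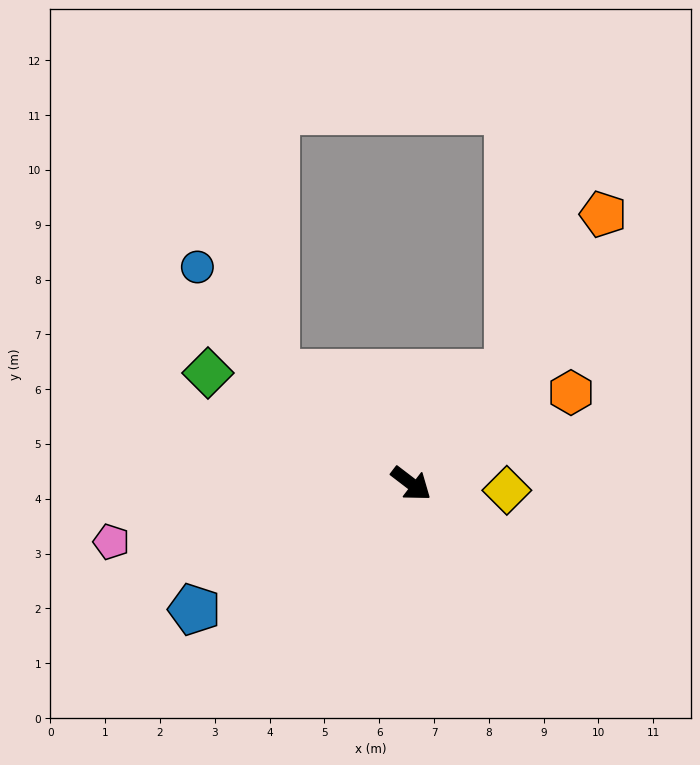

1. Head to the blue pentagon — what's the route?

turn right 112°, forward 4.6 m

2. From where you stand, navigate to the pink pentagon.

turn right 132°, forward 5.6 m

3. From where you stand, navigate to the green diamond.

turn right 171°, forward 4.2 m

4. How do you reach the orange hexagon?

turn left 67°, forward 3.4 m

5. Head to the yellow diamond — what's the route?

turn left 33°, forward 1.7 m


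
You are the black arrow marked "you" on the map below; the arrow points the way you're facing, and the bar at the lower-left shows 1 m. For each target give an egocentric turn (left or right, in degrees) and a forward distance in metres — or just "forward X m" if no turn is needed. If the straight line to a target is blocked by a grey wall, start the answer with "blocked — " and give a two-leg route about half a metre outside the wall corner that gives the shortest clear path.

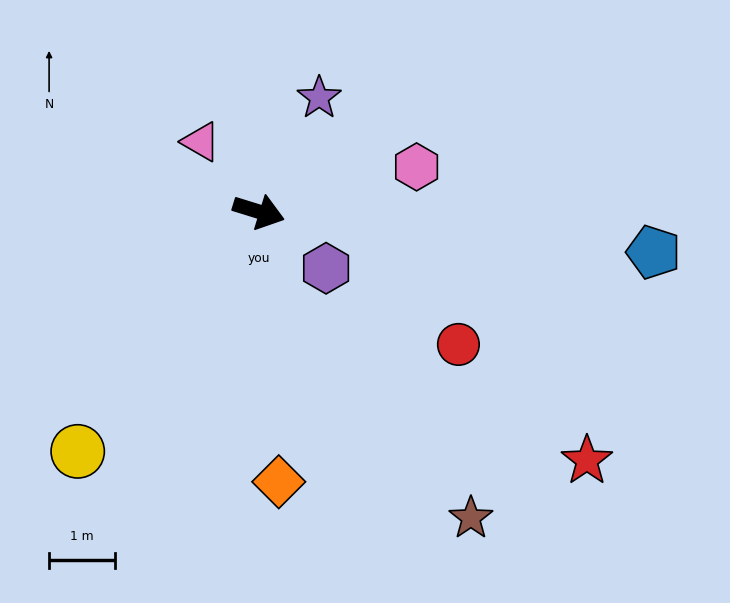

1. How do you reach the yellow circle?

turn right 110°, forward 4.6 m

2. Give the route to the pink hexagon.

turn left 33°, forward 2.5 m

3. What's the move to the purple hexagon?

turn right 23°, forward 1.3 m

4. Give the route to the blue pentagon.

turn left 11°, forward 6.1 m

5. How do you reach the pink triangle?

turn left 147°, forward 1.4 m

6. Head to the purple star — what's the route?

turn left 79°, forward 2.0 m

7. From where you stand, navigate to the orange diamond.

turn right 69°, forward 4.1 m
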